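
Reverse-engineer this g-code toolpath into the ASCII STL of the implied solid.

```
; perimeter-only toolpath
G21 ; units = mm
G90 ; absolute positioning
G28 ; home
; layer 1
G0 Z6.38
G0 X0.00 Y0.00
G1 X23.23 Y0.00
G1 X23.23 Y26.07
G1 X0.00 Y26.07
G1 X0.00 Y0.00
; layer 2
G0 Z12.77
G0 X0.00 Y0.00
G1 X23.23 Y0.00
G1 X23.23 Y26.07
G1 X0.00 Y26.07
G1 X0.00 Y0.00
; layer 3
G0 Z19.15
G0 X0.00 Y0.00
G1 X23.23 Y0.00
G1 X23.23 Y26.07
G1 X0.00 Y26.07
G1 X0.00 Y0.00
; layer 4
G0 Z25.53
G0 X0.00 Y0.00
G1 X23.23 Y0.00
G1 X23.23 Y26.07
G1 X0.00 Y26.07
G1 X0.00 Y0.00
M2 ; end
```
solid part
  facet normal 0.0000 0.0000 -1.0000
    outer loop
      vertex 23.23 26.07 0.00
      vertex 23.23 0.00 0.00
      vertex 0.00 0.00 0.00
    endloop
  endfacet
  facet normal 0.0000 0.0000 -1.0000
    outer loop
      vertex 0.00 26.07 0.00
      vertex 23.23 26.07 0.00
      vertex 0.00 0.00 0.00
    endloop
  endfacet
  facet normal 0.0000 0.0000 1.0000
    outer loop
      vertex 0.00 0.00 25.53
      vertex 23.23 0.00 25.53
      vertex 23.23 26.07 25.53
    endloop
  endfacet
  facet normal 0.0000 0.0000 1.0000
    outer loop
      vertex 0.00 0.00 25.53
      vertex 23.23 26.07 25.53
      vertex 0.00 26.07 25.53
    endloop
  endfacet
  facet normal 0.0000 -1.0000 0.0000
    outer loop
      vertex 0.00 0.00 0.00
      vertex 23.23 0.00 0.00
      vertex 23.23 0.00 25.53
    endloop
  endfacet
  facet normal 0.0000 -1.0000 0.0000
    outer loop
      vertex 0.00 0.00 0.00
      vertex 23.23 0.00 25.53
      vertex 0.00 0.00 25.53
    endloop
  endfacet
  facet normal 0.0000 1.0000 0.0000
    outer loop
      vertex 23.23 26.07 25.53
      vertex 23.23 26.07 0.00
      vertex 0.00 26.07 0.00
    endloop
  endfacet
  facet normal 0.0000 1.0000 0.0000
    outer loop
      vertex 0.00 26.07 25.53
      vertex 23.23 26.07 25.53
      vertex 0.00 26.07 0.00
    endloop
  endfacet
  facet normal -1.0000 0.0000 0.0000
    outer loop
      vertex 0.00 26.07 25.53
      vertex 0.00 26.07 0.00
      vertex 0.00 0.00 0.00
    endloop
  endfacet
  facet normal -1.0000 0.0000 0.0000
    outer loop
      vertex 0.00 0.00 25.53
      vertex 0.00 26.07 25.53
      vertex 0.00 0.00 0.00
    endloop
  endfacet
  facet normal 1.0000 0.0000 0.0000
    outer loop
      vertex 23.23 0.00 0.00
      vertex 23.23 26.07 0.00
      vertex 23.23 26.07 25.53
    endloop
  endfacet
  facet normal 1.0000 0.0000 0.0000
    outer loop
      vertex 23.23 0.00 0.00
      vertex 23.23 26.07 25.53
      vertex 23.23 0.00 25.53
    endloop
  endfacet
endsolid part

The G0 Z moves step by Δz≈6.38 mm. Every layer's G1 loop is the same polygon, so the solid is a straight extrusion of it from z=0 to z≈25.5. Closing with flat bottom and top caps and triangulating gives 12 facets — a rectangular box, roughly 23.2 × 26.1 mm footprint and 25.5 mm tall.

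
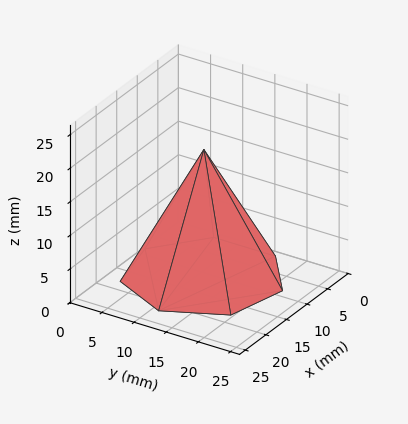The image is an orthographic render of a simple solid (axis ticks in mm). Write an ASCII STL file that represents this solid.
Reading the render: the shape is a regular 7-sided pyramid, base circumscribed radius ≈ 11 mm, apex at z ≈ 19 mm (dimensions read to the nearest mm from the axis ticks). For the STL, each face is triangulated and given an outward normal.

solid part
  facet normal 0.0000 0.0000 -1.0000
    outer loop
      vertex 8.6 21.7 0.0
      vertex 17.9 19.6 0.0
      vertex 22.0 11.0 0.0
    endloop
  endfacet
  facet normal 0.0000 0.0000 -1.0000
    outer loop
      vertex 1.1 15.8 0.0
      vertex 8.6 21.7 0.0
      vertex 22.0 11.0 0.0
    endloop
  endfacet
  facet normal 0.0000 0.0000 -1.0000
    outer loop
      vertex 1.1 6.2 0.0
      vertex 1.1 15.8 0.0
      vertex 22.0 11.0 0.0
    endloop
  endfacet
  facet normal 0.0000 0.0000 -1.0000
    outer loop
      vertex 8.6 0.3 0.0
      vertex 1.1 6.2 0.0
      vertex 22.0 11.0 0.0
    endloop
  endfacet
  facet normal 0.0000 0.0000 -1.0000
    outer loop
      vertex 17.9 2.4 0.0
      vertex 8.6 0.3 0.0
      vertex 22.0 11.0 0.0
    endloop
  endfacet
  facet normal 0.8000 0.3814 0.4632
    outer loop
      vertex 22.0 11.0 0.0
      vertex 17.9 19.6 0.0
      vertex 11.0 11.0 19.0
    endloop
  endfacet
  facet normal 0.1953 0.8649 0.4624
    outer loop
      vertex 17.9 19.6 0.0
      vertex 8.6 21.7 0.0
      vertex 11.0 11.0 19.0
    endloop
  endfacet
  facet normal -0.5484 0.6971 0.4619
    outer loop
      vertex 8.6 21.7 0.0
      vertex 1.1 15.8 0.0
      vertex 11.0 11.0 19.0
    endloop
  endfacet
  facet normal -0.8868 0.0000 0.4621
    outer loop
      vertex 1.1 15.8 0.0
      vertex 1.1 6.2 0.0
      vertex 11.0 11.0 19.0
    endloop
  endfacet
  facet normal -0.5484 -0.6971 0.4619
    outer loop
      vertex 1.1 6.2 0.0
      vertex 8.6 0.3 0.0
      vertex 11.0 11.0 19.0
    endloop
  endfacet
  facet normal 0.1953 -0.8649 0.4624
    outer loop
      vertex 8.6 0.3 0.0
      vertex 17.9 2.4 0.0
      vertex 11.0 11.0 19.0
    endloop
  endfacet
  facet normal 0.8000 -0.3814 0.4632
    outer loop
      vertex 17.9 2.4 0.0
      vertex 22.0 11.0 0.0
      vertex 11.0 11.0 19.0
    endloop
  endfacet
endsolid part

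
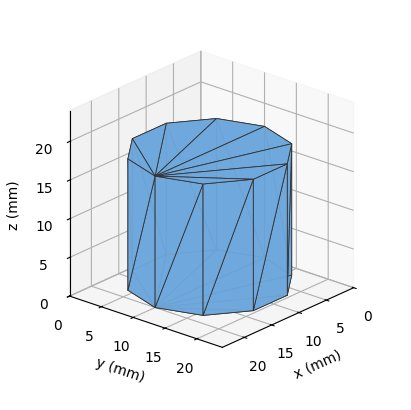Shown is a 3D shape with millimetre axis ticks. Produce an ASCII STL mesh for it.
Reading the render: the shape is a regular 10-sided prism (a cylinder approximated with 10 flat sides), circumscribed radius ≈ 10 mm, height ≈ 17 mm (dimensions read to the nearest mm from the axis ticks). For the STL, each face is triangulated and given an outward normal.

solid part
  facet normal 0.0000 0.0000 -1.0000
    outer loop
      vertex 13.1 19.5 0.0
      vertex 18.1 15.9 0.0
      vertex 20.0 10.0 0.0
    endloop
  endfacet
  facet normal 0.0000 0.0000 -1.0000
    outer loop
      vertex 6.9 19.5 0.0
      vertex 13.1 19.5 0.0
      vertex 20.0 10.0 0.0
    endloop
  endfacet
  facet normal 0.0000 0.0000 -1.0000
    outer loop
      vertex 1.9 15.9 0.0
      vertex 6.9 19.5 0.0
      vertex 20.0 10.0 0.0
    endloop
  endfacet
  facet normal 0.0000 0.0000 -1.0000
    outer loop
      vertex 0.0 10.0 0.0
      vertex 1.9 15.9 0.0
      vertex 20.0 10.0 0.0
    endloop
  endfacet
  facet normal 0.0000 0.0000 -1.0000
    outer loop
      vertex 1.9 4.1 0.0
      vertex 0.0 10.0 0.0
      vertex 20.0 10.0 0.0
    endloop
  endfacet
  facet normal 0.0000 0.0000 -1.0000
    outer loop
      vertex 6.9 0.5 0.0
      vertex 1.9 4.1 0.0
      vertex 20.0 10.0 0.0
    endloop
  endfacet
  facet normal 0.0000 0.0000 -1.0000
    outer loop
      vertex 13.1 0.5 0.0
      vertex 6.9 0.5 0.0
      vertex 20.0 10.0 0.0
    endloop
  endfacet
  facet normal 0.0000 0.0000 -1.0000
    outer loop
      vertex 18.1 4.1 0.0
      vertex 13.1 0.5 0.0
      vertex 20.0 10.0 0.0
    endloop
  endfacet
  facet normal 0.0000 0.0000 1.0000
    outer loop
      vertex 20.0 10.0 17.0
      vertex 18.1 15.9 17.0
      vertex 13.1 19.5 17.0
    endloop
  endfacet
  facet normal 0.0000 0.0000 1.0000
    outer loop
      vertex 20.0 10.0 17.0
      vertex 13.1 19.5 17.0
      vertex 6.9 19.5 17.0
    endloop
  endfacet
  facet normal 0.0000 0.0000 1.0000
    outer loop
      vertex 20.0 10.0 17.0
      vertex 6.9 19.5 17.0
      vertex 1.9 15.9 17.0
    endloop
  endfacet
  facet normal 0.0000 0.0000 1.0000
    outer loop
      vertex 20.0 10.0 17.0
      vertex 1.9 15.9 17.0
      vertex 0.0 10.0 17.0
    endloop
  endfacet
  facet normal 0.0000 0.0000 1.0000
    outer loop
      vertex 20.0 10.0 17.0
      vertex 0.0 10.0 17.0
      vertex 1.9 4.1 17.0
    endloop
  endfacet
  facet normal 0.0000 0.0000 1.0000
    outer loop
      vertex 20.0 10.0 17.0
      vertex 1.9 4.1 17.0
      vertex 6.9 0.5 17.0
    endloop
  endfacet
  facet normal 0.0000 0.0000 1.0000
    outer loop
      vertex 20.0 10.0 17.0
      vertex 6.9 0.5 17.0
      vertex 13.1 0.5 17.0
    endloop
  endfacet
  facet normal 0.0000 0.0000 1.0000
    outer loop
      vertex 20.0 10.0 17.0
      vertex 13.1 0.5 17.0
      vertex 18.1 4.1 17.0
    endloop
  endfacet
  facet normal 0.9519 0.3065 0.0000
    outer loop
      vertex 20.0 10.0 0.0
      vertex 18.1 15.9 0.0
      vertex 18.1 15.9 17.0
    endloop
  endfacet
  facet normal 0.9519 0.3065 0.0000
    outer loop
      vertex 20.0 10.0 0.0
      vertex 18.1 15.9 17.0
      vertex 20.0 10.0 17.0
    endloop
  endfacet
  facet normal 0.5843 0.8115 0.0000
    outer loop
      vertex 18.1 15.9 0.0
      vertex 13.1 19.5 0.0
      vertex 13.1 19.5 17.0
    endloop
  endfacet
  facet normal 0.5843 0.8115 0.0000
    outer loop
      vertex 18.1 15.9 0.0
      vertex 13.1 19.5 17.0
      vertex 18.1 15.9 17.0
    endloop
  endfacet
  facet normal 0.0000 1.0000 0.0000
    outer loop
      vertex 13.1 19.5 0.0
      vertex 6.9 19.5 0.0
      vertex 6.9 19.5 17.0
    endloop
  endfacet
  facet normal 0.0000 1.0000 0.0000
    outer loop
      vertex 13.1 19.5 0.0
      vertex 6.9 19.5 17.0
      vertex 13.1 19.5 17.0
    endloop
  endfacet
  facet normal -0.5843 0.8115 0.0000
    outer loop
      vertex 6.9 19.5 0.0
      vertex 1.9 15.9 0.0
      vertex 1.9 15.9 17.0
    endloop
  endfacet
  facet normal -0.5843 0.8115 0.0000
    outer loop
      vertex 6.9 19.5 0.0
      vertex 1.9 15.9 17.0
      vertex 6.9 19.5 17.0
    endloop
  endfacet
  facet normal -0.9519 0.3065 0.0000
    outer loop
      vertex 1.9 15.9 0.0
      vertex 0.0 10.0 0.0
      vertex 0.0 10.0 17.0
    endloop
  endfacet
  facet normal -0.9519 0.3065 0.0000
    outer loop
      vertex 1.9 15.9 0.0
      vertex 0.0 10.0 17.0
      vertex 1.9 15.9 17.0
    endloop
  endfacet
  facet normal -0.9519 -0.3065 0.0000
    outer loop
      vertex 0.0 10.0 0.0
      vertex 1.9 4.1 0.0
      vertex 1.9 4.1 17.0
    endloop
  endfacet
  facet normal -0.9519 -0.3065 0.0000
    outer loop
      vertex 0.0 10.0 0.0
      vertex 1.9 4.1 17.0
      vertex 0.0 10.0 17.0
    endloop
  endfacet
  facet normal -0.5843 -0.8115 0.0000
    outer loop
      vertex 1.9 4.1 0.0
      vertex 6.9 0.5 0.0
      vertex 6.9 0.5 17.0
    endloop
  endfacet
  facet normal -0.5843 -0.8115 0.0000
    outer loop
      vertex 1.9 4.1 0.0
      vertex 6.9 0.5 17.0
      vertex 1.9 4.1 17.0
    endloop
  endfacet
  facet normal 0.0000 -1.0000 0.0000
    outer loop
      vertex 6.9 0.5 0.0
      vertex 13.1 0.5 0.0
      vertex 13.1 0.5 17.0
    endloop
  endfacet
  facet normal 0.0000 -1.0000 0.0000
    outer loop
      vertex 6.9 0.5 0.0
      vertex 13.1 0.5 17.0
      vertex 6.9 0.5 17.0
    endloop
  endfacet
  facet normal 0.5843 -0.8115 0.0000
    outer loop
      vertex 13.1 0.5 0.0
      vertex 18.1 4.1 0.0
      vertex 18.1 4.1 17.0
    endloop
  endfacet
  facet normal 0.5843 -0.8115 0.0000
    outer loop
      vertex 13.1 0.5 0.0
      vertex 18.1 4.1 17.0
      vertex 13.1 0.5 17.0
    endloop
  endfacet
  facet normal 0.9519 -0.3065 0.0000
    outer loop
      vertex 18.1 4.1 0.0
      vertex 20.0 10.0 0.0
      vertex 20.0 10.0 17.0
    endloop
  endfacet
  facet normal 0.9519 -0.3065 0.0000
    outer loop
      vertex 18.1 4.1 0.0
      vertex 20.0 10.0 17.0
      vertex 18.1 4.1 17.0
    endloop
  endfacet
endsolid part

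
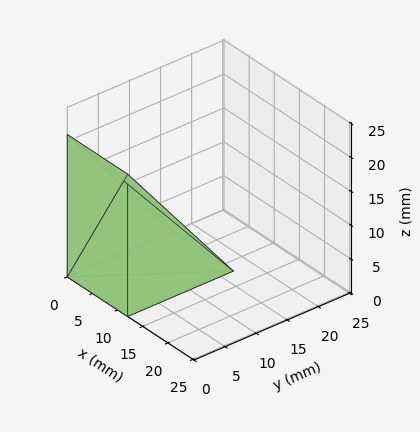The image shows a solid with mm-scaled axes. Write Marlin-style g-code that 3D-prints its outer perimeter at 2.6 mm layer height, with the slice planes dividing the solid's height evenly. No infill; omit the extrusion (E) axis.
Reading the render: the shape is a wedge (ramp): 12 × 17 mm base, rising to 21 mm along the y=0 edge and sloping linearly to z=0 at y=17 (dimensions read to the nearest mm from the axis ticks). For the g-code, the solid's height is divided into equal slices at the stated Δz and each level perimeter traced with G1 moves after a G0 lift.

; perimeter-only toolpath
G21 ; units = mm
G90 ; absolute positioning
G28 ; home
; layer 1
G0 Z2.6
G0 X0.0 Y0.0
G1 X12.0 Y0.0
G1 X12.0 Y14.9
G1 X0.0 Y14.9
G1 X0.0 Y0.0
; layer 2
G0 Z5.2
G0 X0.0 Y0.0
G1 X12.0 Y0.0
G1 X12.0 Y12.8
G1 X0.0 Y12.8
G1 X0.0 Y0.0
; layer 3
G0 Z7.9
G0 X0.0 Y0.0
G1 X12.0 Y0.0
G1 X12.0 Y10.6
G1 X0.0 Y10.6
G1 X0.0 Y0.0
; layer 4
G0 Z10.5
G0 X0.0 Y0.0
G1 X12.0 Y0.0
G1 X12.0 Y8.5
G1 X0.0 Y8.5
G1 X0.0 Y0.0
; layer 5
G0 Z13.1
G0 X0.0 Y0.0
G1 X12.0 Y0.0
G1 X12.0 Y6.4
G1 X0.0 Y6.4
G1 X0.0 Y0.0
; layer 6
G0 Z15.8
G0 X0.0 Y0.0
G1 X12.0 Y0.0
G1 X12.0 Y4.2
G1 X0.0 Y4.2
G1 X0.0 Y0.0
; layer 7
G0 Z18.4
G0 X0.0 Y0.0
G1 X12.0 Y0.0
G1 X12.0 Y2.1
G1 X0.0 Y2.1
G1 X0.0 Y0.0
M2 ; end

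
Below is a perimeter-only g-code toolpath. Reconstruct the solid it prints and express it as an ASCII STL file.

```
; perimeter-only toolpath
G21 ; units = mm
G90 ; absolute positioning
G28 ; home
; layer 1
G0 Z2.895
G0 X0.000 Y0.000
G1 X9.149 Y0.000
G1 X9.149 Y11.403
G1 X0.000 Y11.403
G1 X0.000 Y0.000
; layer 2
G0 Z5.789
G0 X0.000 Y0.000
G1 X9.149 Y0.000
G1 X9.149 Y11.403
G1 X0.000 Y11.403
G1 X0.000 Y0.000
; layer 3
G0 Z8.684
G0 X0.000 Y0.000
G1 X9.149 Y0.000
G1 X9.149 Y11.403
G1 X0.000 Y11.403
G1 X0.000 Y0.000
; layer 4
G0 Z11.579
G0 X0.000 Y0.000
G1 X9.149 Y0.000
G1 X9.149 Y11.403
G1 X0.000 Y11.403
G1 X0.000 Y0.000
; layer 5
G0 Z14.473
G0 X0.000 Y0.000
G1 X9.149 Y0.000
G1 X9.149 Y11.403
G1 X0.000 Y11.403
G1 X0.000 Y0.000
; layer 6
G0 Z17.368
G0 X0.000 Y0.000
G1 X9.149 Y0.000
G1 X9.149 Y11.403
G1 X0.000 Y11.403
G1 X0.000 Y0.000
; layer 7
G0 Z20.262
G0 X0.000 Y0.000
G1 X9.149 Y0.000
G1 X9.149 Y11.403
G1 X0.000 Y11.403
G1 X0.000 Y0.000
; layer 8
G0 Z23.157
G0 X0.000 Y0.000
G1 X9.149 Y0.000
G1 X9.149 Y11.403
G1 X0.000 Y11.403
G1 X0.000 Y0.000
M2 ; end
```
solid part
  facet normal 0.0000 0.0000 -1.0000
    outer loop
      vertex 9.149 11.403 0.000
      vertex 9.149 0.000 0.000
      vertex 0.000 0.000 0.000
    endloop
  endfacet
  facet normal 0.0000 0.0000 -1.0000
    outer loop
      vertex 0.000 11.403 0.000
      vertex 9.149 11.403 0.000
      vertex 0.000 0.000 0.000
    endloop
  endfacet
  facet normal 0.0000 0.0000 1.0000
    outer loop
      vertex 0.000 0.000 23.157
      vertex 9.149 0.000 23.157
      vertex 9.149 11.403 23.157
    endloop
  endfacet
  facet normal 0.0000 0.0000 1.0000
    outer loop
      vertex 0.000 0.000 23.157
      vertex 9.149 11.403 23.157
      vertex 0.000 11.403 23.157
    endloop
  endfacet
  facet normal 0.0000 -1.0000 0.0000
    outer loop
      vertex 0.000 0.000 0.000
      vertex 9.149 0.000 0.000
      vertex 9.149 0.000 23.157
    endloop
  endfacet
  facet normal 0.0000 -1.0000 0.0000
    outer loop
      vertex 0.000 0.000 0.000
      vertex 9.149 0.000 23.157
      vertex 0.000 0.000 23.157
    endloop
  endfacet
  facet normal 0.0000 1.0000 0.0000
    outer loop
      vertex 9.149 11.403 23.157
      vertex 9.149 11.403 0.000
      vertex 0.000 11.403 0.000
    endloop
  endfacet
  facet normal 0.0000 1.0000 0.0000
    outer loop
      vertex 0.000 11.403 23.157
      vertex 9.149 11.403 23.157
      vertex 0.000 11.403 0.000
    endloop
  endfacet
  facet normal -1.0000 0.0000 0.0000
    outer loop
      vertex 0.000 11.403 23.157
      vertex 0.000 11.403 0.000
      vertex 0.000 0.000 0.000
    endloop
  endfacet
  facet normal -1.0000 0.0000 0.0000
    outer loop
      vertex 0.000 0.000 23.157
      vertex 0.000 11.403 23.157
      vertex 0.000 0.000 0.000
    endloop
  endfacet
  facet normal 1.0000 0.0000 0.0000
    outer loop
      vertex 9.149 0.000 0.000
      vertex 9.149 11.403 0.000
      vertex 9.149 11.403 23.157
    endloop
  endfacet
  facet normal 1.0000 0.0000 0.0000
    outer loop
      vertex 9.149 0.000 0.000
      vertex 9.149 11.403 23.157
      vertex 9.149 0.000 23.157
    endloop
  endfacet
endsolid part

The G0 Z moves step by Δz≈2.895 mm. Every layer's G1 loop is the same polygon, so the solid is a straight extrusion of it from z=0 to z≈23.2. Closing with flat bottom and top caps and triangulating gives 12 facets — a rectangular box, roughly 9.15 × 11.4 mm footprint and 23.2 mm tall.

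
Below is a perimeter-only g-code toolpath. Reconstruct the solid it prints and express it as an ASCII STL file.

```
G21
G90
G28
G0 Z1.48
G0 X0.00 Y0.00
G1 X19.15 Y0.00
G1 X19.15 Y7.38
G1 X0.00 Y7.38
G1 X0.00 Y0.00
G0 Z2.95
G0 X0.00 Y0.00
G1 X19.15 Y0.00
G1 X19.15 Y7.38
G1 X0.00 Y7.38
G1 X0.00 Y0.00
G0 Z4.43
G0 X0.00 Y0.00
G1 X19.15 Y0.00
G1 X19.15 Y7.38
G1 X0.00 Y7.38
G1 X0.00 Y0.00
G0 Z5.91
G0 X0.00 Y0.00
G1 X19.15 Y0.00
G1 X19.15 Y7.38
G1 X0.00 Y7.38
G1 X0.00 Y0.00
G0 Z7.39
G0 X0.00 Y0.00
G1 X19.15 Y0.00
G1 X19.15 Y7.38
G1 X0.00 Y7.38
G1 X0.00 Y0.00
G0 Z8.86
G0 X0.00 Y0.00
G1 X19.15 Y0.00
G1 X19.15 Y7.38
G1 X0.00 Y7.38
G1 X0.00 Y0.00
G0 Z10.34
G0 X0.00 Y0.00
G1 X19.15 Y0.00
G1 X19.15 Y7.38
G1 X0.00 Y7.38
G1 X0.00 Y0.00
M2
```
solid part
  facet normal 0.0000 0.0000 -1.0000
    outer loop
      vertex 19.15 7.38 0.00
      vertex 19.15 0.00 0.00
      vertex 0.00 0.00 0.00
    endloop
  endfacet
  facet normal 0.0000 0.0000 -1.0000
    outer loop
      vertex 0.00 7.38 0.00
      vertex 19.15 7.38 0.00
      vertex 0.00 0.00 0.00
    endloop
  endfacet
  facet normal 0.0000 0.0000 1.0000
    outer loop
      vertex 0.00 0.00 10.34
      vertex 19.15 0.00 10.34
      vertex 19.15 7.38 10.34
    endloop
  endfacet
  facet normal 0.0000 0.0000 1.0000
    outer loop
      vertex 0.00 0.00 10.34
      vertex 19.15 7.38 10.34
      vertex 0.00 7.38 10.34
    endloop
  endfacet
  facet normal 0.0000 -1.0000 0.0000
    outer loop
      vertex 0.00 0.00 0.00
      vertex 19.15 0.00 0.00
      vertex 19.15 0.00 10.34
    endloop
  endfacet
  facet normal 0.0000 -1.0000 0.0000
    outer loop
      vertex 0.00 0.00 0.00
      vertex 19.15 0.00 10.34
      vertex 0.00 0.00 10.34
    endloop
  endfacet
  facet normal 0.0000 1.0000 0.0000
    outer loop
      vertex 19.15 7.38 10.34
      vertex 19.15 7.38 0.00
      vertex 0.00 7.38 0.00
    endloop
  endfacet
  facet normal 0.0000 1.0000 0.0000
    outer loop
      vertex 0.00 7.38 10.34
      vertex 19.15 7.38 10.34
      vertex 0.00 7.38 0.00
    endloop
  endfacet
  facet normal -1.0000 0.0000 0.0000
    outer loop
      vertex 0.00 7.38 10.34
      vertex 0.00 7.38 0.00
      vertex 0.00 0.00 0.00
    endloop
  endfacet
  facet normal -1.0000 0.0000 0.0000
    outer loop
      vertex 0.00 0.00 10.34
      vertex 0.00 7.38 10.34
      vertex 0.00 0.00 0.00
    endloop
  endfacet
  facet normal 1.0000 0.0000 0.0000
    outer loop
      vertex 19.15 0.00 0.00
      vertex 19.15 7.38 0.00
      vertex 19.15 7.38 10.34
    endloop
  endfacet
  facet normal 1.0000 0.0000 0.0000
    outer loop
      vertex 19.15 0.00 0.00
      vertex 19.15 7.38 10.34
      vertex 19.15 0.00 10.34
    endloop
  endfacet
endsolid part

The G0 Z moves step by Δz≈1.48 mm. Every layer's G1 loop is the same polygon, so the solid is a straight extrusion of it from z=0 to z≈10.3. Closing with flat bottom and top caps and triangulating gives 12 facets — a rectangular box, roughly 19.1 × 7.38 mm footprint and 10.3 mm tall.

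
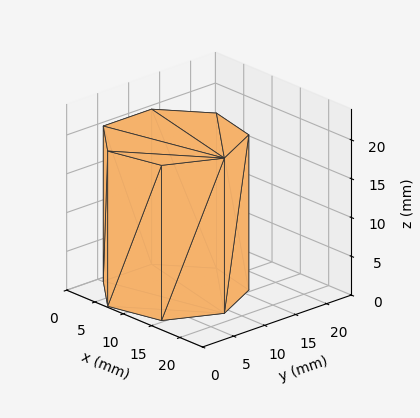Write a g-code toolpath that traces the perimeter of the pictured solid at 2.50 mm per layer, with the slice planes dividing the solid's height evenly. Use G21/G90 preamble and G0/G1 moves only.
Reading the render: the shape is a regular 7-sided prism (a cylinder approximated with 7 flat sides), circumscribed radius ≈ 9 mm, height ≈ 20 mm (dimensions read to the nearest mm from the axis ticks). For the g-code, the solid's height is divided into equal slices at the stated Δz and each level perimeter traced with G1 moves after a G0 lift.

; perimeter-only toolpath
G21 ; units = mm
G90 ; absolute positioning
G28 ; home
; layer 1
G0 Z2.50
G0 X18.00 Y9.00
G1 X14.61 Y16.04
G1 X7.00 Y17.77
G1 X0.89 Y12.90
G1 X0.89 Y5.10
G1 X7.00 Y0.23
G1 X14.61 Y1.96
G1 X18.00 Y9.00
; layer 2
G0 Z5.00
G0 X18.00 Y9.00
G1 X14.61 Y16.04
G1 X7.00 Y17.77
G1 X0.89 Y12.90
G1 X0.89 Y5.10
G1 X7.00 Y0.23
G1 X14.61 Y1.96
G1 X18.00 Y9.00
; layer 3
G0 Z7.50
G0 X18.00 Y9.00
G1 X14.61 Y16.04
G1 X7.00 Y17.77
G1 X0.89 Y12.90
G1 X0.89 Y5.10
G1 X7.00 Y0.23
G1 X14.61 Y1.96
G1 X18.00 Y9.00
; layer 4
G0 Z10.00
G0 X18.00 Y9.00
G1 X14.61 Y16.04
G1 X7.00 Y17.77
G1 X0.89 Y12.90
G1 X0.89 Y5.10
G1 X7.00 Y0.23
G1 X14.61 Y1.96
G1 X18.00 Y9.00
; layer 5
G0 Z12.50
G0 X18.00 Y9.00
G1 X14.61 Y16.04
G1 X7.00 Y17.77
G1 X0.89 Y12.90
G1 X0.89 Y5.10
G1 X7.00 Y0.23
G1 X14.61 Y1.96
G1 X18.00 Y9.00
; layer 6
G0 Z15.00
G0 X18.00 Y9.00
G1 X14.61 Y16.04
G1 X7.00 Y17.77
G1 X0.89 Y12.90
G1 X0.89 Y5.10
G1 X7.00 Y0.23
G1 X14.61 Y1.96
G1 X18.00 Y9.00
; layer 7
G0 Z17.50
G0 X18.00 Y9.00
G1 X14.61 Y16.04
G1 X7.00 Y17.77
G1 X0.89 Y12.90
G1 X0.89 Y5.10
G1 X7.00 Y0.23
G1 X14.61 Y1.96
G1 X18.00 Y9.00
; layer 8
G0 Z20.00
G0 X18.00 Y9.00
G1 X14.61 Y16.04
G1 X7.00 Y17.77
G1 X0.89 Y12.90
G1 X0.89 Y5.10
G1 X7.00 Y0.23
G1 X14.61 Y1.96
G1 X18.00 Y9.00
M2 ; end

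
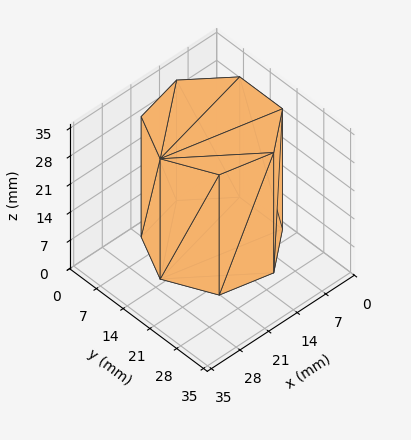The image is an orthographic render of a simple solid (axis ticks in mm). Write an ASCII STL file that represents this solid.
Reading the render: the shape is a regular 7-sided prism (a cylinder approximated with 7 flat sides), circumscribed radius ≈ 13 mm, height ≈ 30 mm (dimensions read to the nearest mm from the axis ticks). For the STL, each face is triangulated and given an outward normal.

solid part
  facet normal 0.0000 0.0000 -1.0000
    outer loop
      vertex 10.1 25.7 0.0
      vertex 21.1 23.2 0.0
      vertex 26.0 13.0 0.0
    endloop
  endfacet
  facet normal 0.0000 0.0000 -1.0000
    outer loop
      vertex 1.3 18.6 0.0
      vertex 10.1 25.7 0.0
      vertex 26.0 13.0 0.0
    endloop
  endfacet
  facet normal 0.0000 0.0000 -1.0000
    outer loop
      vertex 1.3 7.4 0.0
      vertex 1.3 18.6 0.0
      vertex 26.0 13.0 0.0
    endloop
  endfacet
  facet normal 0.0000 0.0000 -1.0000
    outer loop
      vertex 10.1 0.3 0.0
      vertex 1.3 7.4 0.0
      vertex 26.0 13.0 0.0
    endloop
  endfacet
  facet normal 0.0000 0.0000 -1.0000
    outer loop
      vertex 21.1 2.8 0.0
      vertex 10.1 0.3 0.0
      vertex 26.0 13.0 0.0
    endloop
  endfacet
  facet normal 0.0000 0.0000 1.0000
    outer loop
      vertex 26.0 13.0 30.0
      vertex 21.1 23.2 30.0
      vertex 10.1 25.7 30.0
    endloop
  endfacet
  facet normal 0.0000 0.0000 1.0000
    outer loop
      vertex 26.0 13.0 30.0
      vertex 10.1 25.7 30.0
      vertex 1.3 18.6 30.0
    endloop
  endfacet
  facet normal 0.0000 0.0000 1.0000
    outer loop
      vertex 26.0 13.0 30.0
      vertex 1.3 18.6 30.0
      vertex 1.3 7.4 30.0
    endloop
  endfacet
  facet normal 0.0000 0.0000 1.0000
    outer loop
      vertex 26.0 13.0 30.0
      vertex 1.3 7.4 30.0
      vertex 10.1 0.3 30.0
    endloop
  endfacet
  facet normal 0.0000 0.0000 1.0000
    outer loop
      vertex 26.0 13.0 30.0
      vertex 10.1 0.3 30.0
      vertex 21.1 2.8 30.0
    endloop
  endfacet
  facet normal 0.9014 0.4330 0.0000
    outer loop
      vertex 26.0 13.0 0.0
      vertex 21.1 23.2 0.0
      vertex 21.1 23.2 30.0
    endloop
  endfacet
  facet normal 0.9014 0.4330 0.0000
    outer loop
      vertex 26.0 13.0 0.0
      vertex 21.1 23.2 30.0
      vertex 26.0 13.0 30.0
    endloop
  endfacet
  facet normal 0.2216 0.9751 0.0000
    outer loop
      vertex 21.1 23.2 0.0
      vertex 10.1 25.7 0.0
      vertex 10.1 25.7 30.0
    endloop
  endfacet
  facet normal 0.2216 0.9751 0.0000
    outer loop
      vertex 21.1 23.2 0.0
      vertex 10.1 25.7 30.0
      vertex 21.1 23.2 30.0
    endloop
  endfacet
  facet normal -0.6279 0.7783 0.0000
    outer loop
      vertex 10.1 25.7 0.0
      vertex 1.3 18.6 0.0
      vertex 1.3 18.6 30.0
    endloop
  endfacet
  facet normal -0.6279 0.7783 0.0000
    outer loop
      vertex 10.1 25.7 0.0
      vertex 1.3 18.6 30.0
      vertex 10.1 25.7 30.0
    endloop
  endfacet
  facet normal -1.0000 0.0000 0.0000
    outer loop
      vertex 1.3 18.6 0.0
      vertex 1.3 7.4 0.0
      vertex 1.3 7.4 30.0
    endloop
  endfacet
  facet normal -1.0000 0.0000 0.0000
    outer loop
      vertex 1.3 18.6 0.0
      vertex 1.3 7.4 30.0
      vertex 1.3 18.6 30.0
    endloop
  endfacet
  facet normal -0.6279 -0.7783 0.0000
    outer loop
      vertex 1.3 7.4 0.0
      vertex 10.1 0.3 0.0
      vertex 10.1 0.3 30.0
    endloop
  endfacet
  facet normal -0.6279 -0.7783 0.0000
    outer loop
      vertex 1.3 7.4 0.0
      vertex 10.1 0.3 30.0
      vertex 1.3 7.4 30.0
    endloop
  endfacet
  facet normal 0.2216 -0.9751 0.0000
    outer loop
      vertex 10.1 0.3 0.0
      vertex 21.1 2.8 0.0
      vertex 21.1 2.8 30.0
    endloop
  endfacet
  facet normal 0.2216 -0.9751 0.0000
    outer loop
      vertex 10.1 0.3 0.0
      vertex 21.1 2.8 30.0
      vertex 10.1 0.3 30.0
    endloop
  endfacet
  facet normal 0.9014 -0.4330 0.0000
    outer loop
      vertex 21.1 2.8 0.0
      vertex 26.0 13.0 0.0
      vertex 26.0 13.0 30.0
    endloop
  endfacet
  facet normal 0.9014 -0.4330 0.0000
    outer loop
      vertex 21.1 2.8 0.0
      vertex 26.0 13.0 30.0
      vertex 21.1 2.8 30.0
    endloop
  endfacet
endsolid part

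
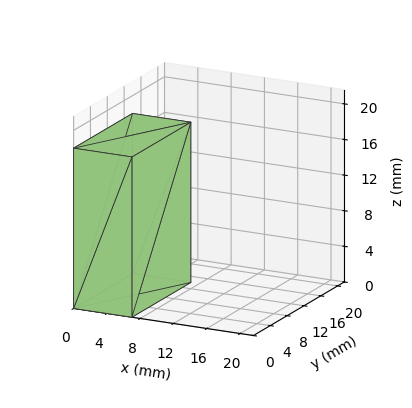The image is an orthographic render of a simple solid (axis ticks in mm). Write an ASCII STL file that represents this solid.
Reading the render: the shape is a rectangular box, roughly 7 × 14 mm footprint and 18 mm tall (dimensions read to the nearest mm from the axis ticks). For the STL, each face is triangulated and given an outward normal.

solid part
  facet normal 0.0000 0.0000 -1.0000
    outer loop
      vertex 7.000 14.000 0.000
      vertex 7.000 0.000 0.000
      vertex 0.000 0.000 0.000
    endloop
  endfacet
  facet normal 0.0000 0.0000 -1.0000
    outer loop
      vertex 0.000 14.000 0.000
      vertex 7.000 14.000 0.000
      vertex 0.000 0.000 0.000
    endloop
  endfacet
  facet normal 0.0000 0.0000 1.0000
    outer loop
      vertex 0.000 0.000 18.000
      vertex 7.000 0.000 18.000
      vertex 7.000 14.000 18.000
    endloop
  endfacet
  facet normal 0.0000 0.0000 1.0000
    outer loop
      vertex 0.000 0.000 18.000
      vertex 7.000 14.000 18.000
      vertex 0.000 14.000 18.000
    endloop
  endfacet
  facet normal 0.0000 -1.0000 0.0000
    outer loop
      vertex 0.000 0.000 0.000
      vertex 7.000 0.000 0.000
      vertex 7.000 0.000 18.000
    endloop
  endfacet
  facet normal 0.0000 -1.0000 0.0000
    outer loop
      vertex 0.000 0.000 0.000
      vertex 7.000 0.000 18.000
      vertex 0.000 0.000 18.000
    endloop
  endfacet
  facet normal 0.0000 1.0000 0.0000
    outer loop
      vertex 7.000 14.000 18.000
      vertex 7.000 14.000 0.000
      vertex 0.000 14.000 0.000
    endloop
  endfacet
  facet normal 0.0000 1.0000 0.0000
    outer loop
      vertex 0.000 14.000 18.000
      vertex 7.000 14.000 18.000
      vertex 0.000 14.000 0.000
    endloop
  endfacet
  facet normal -1.0000 0.0000 0.0000
    outer loop
      vertex 0.000 14.000 18.000
      vertex 0.000 14.000 0.000
      vertex 0.000 0.000 0.000
    endloop
  endfacet
  facet normal -1.0000 0.0000 0.0000
    outer loop
      vertex 0.000 0.000 18.000
      vertex 0.000 14.000 18.000
      vertex 0.000 0.000 0.000
    endloop
  endfacet
  facet normal 1.0000 0.0000 0.0000
    outer loop
      vertex 7.000 0.000 0.000
      vertex 7.000 14.000 0.000
      vertex 7.000 14.000 18.000
    endloop
  endfacet
  facet normal 1.0000 0.0000 0.0000
    outer loop
      vertex 7.000 0.000 0.000
      vertex 7.000 14.000 18.000
      vertex 7.000 0.000 18.000
    endloop
  endfacet
endsolid part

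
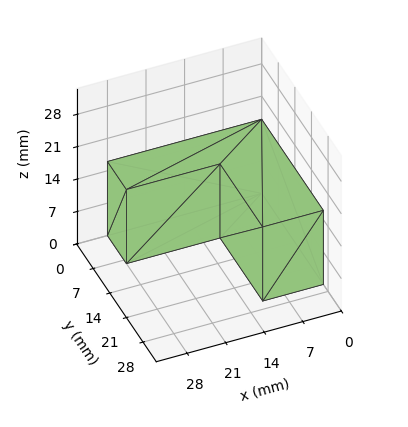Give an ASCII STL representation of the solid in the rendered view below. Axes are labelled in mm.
Reading the render: the shape is an L-shaped prism: outer 28 × 26 mm, arm thicknesses ≈ 8 mm (horizontal) and 11 mm (vertical), extruded 16 mm in z (dimensions read to the nearest mm from the axis ticks). For the STL, each face is triangulated and given an outward normal.

solid part
  facet normal 0.0000 0.0000 -1.0000
    outer loop
      vertex 28.00 8.00 0.00
      vertex 28.00 0.00 0.00
      vertex 0.00 0.00 0.00
    endloop
  endfacet
  facet normal 0.0000 0.0000 -1.0000
    outer loop
      vertex 11.00 8.00 0.00
      vertex 28.00 8.00 0.00
      vertex 0.00 0.00 0.00
    endloop
  endfacet
  facet normal 0.0000 0.0000 -1.0000
    outer loop
      vertex 11.00 26.00 0.00
      vertex 11.00 8.00 0.00
      vertex 0.00 0.00 0.00
    endloop
  endfacet
  facet normal 0.0000 0.0000 -1.0000
    outer loop
      vertex 0.00 26.00 0.00
      vertex 11.00 26.00 0.00
      vertex 0.00 0.00 0.00
    endloop
  endfacet
  facet normal 0.0000 0.0000 1.0000
    outer loop
      vertex 0.00 0.00 16.00
      vertex 28.00 0.00 16.00
      vertex 28.00 8.00 16.00
    endloop
  endfacet
  facet normal 0.0000 0.0000 1.0000
    outer loop
      vertex 0.00 0.00 16.00
      vertex 28.00 8.00 16.00
      vertex 11.00 8.00 16.00
    endloop
  endfacet
  facet normal 0.0000 0.0000 1.0000
    outer loop
      vertex 0.00 0.00 16.00
      vertex 11.00 8.00 16.00
      vertex 11.00 26.00 16.00
    endloop
  endfacet
  facet normal 0.0000 0.0000 1.0000
    outer loop
      vertex 0.00 0.00 16.00
      vertex 11.00 26.00 16.00
      vertex 0.00 26.00 16.00
    endloop
  endfacet
  facet normal 0.0000 -1.0000 0.0000
    outer loop
      vertex 0.00 0.00 0.00
      vertex 28.00 0.00 0.00
      vertex 28.00 0.00 16.00
    endloop
  endfacet
  facet normal 0.0000 -1.0000 0.0000
    outer loop
      vertex 0.00 0.00 0.00
      vertex 28.00 0.00 16.00
      vertex 0.00 0.00 16.00
    endloop
  endfacet
  facet normal 1.0000 0.0000 0.0000
    outer loop
      vertex 28.00 0.00 0.00
      vertex 28.00 8.00 0.00
      vertex 28.00 8.00 16.00
    endloop
  endfacet
  facet normal 1.0000 0.0000 0.0000
    outer loop
      vertex 28.00 0.00 0.00
      vertex 28.00 8.00 16.00
      vertex 28.00 0.00 16.00
    endloop
  endfacet
  facet normal 0.0000 1.0000 0.0000
    outer loop
      vertex 28.00 8.00 0.00
      vertex 11.00 8.00 0.00
      vertex 11.00 8.00 16.00
    endloop
  endfacet
  facet normal 0.0000 1.0000 0.0000
    outer loop
      vertex 28.00 8.00 0.00
      vertex 11.00 8.00 16.00
      vertex 28.00 8.00 16.00
    endloop
  endfacet
  facet normal 1.0000 0.0000 0.0000
    outer loop
      vertex 11.00 8.00 0.00
      vertex 11.00 26.00 0.00
      vertex 11.00 26.00 16.00
    endloop
  endfacet
  facet normal 1.0000 0.0000 0.0000
    outer loop
      vertex 11.00 8.00 0.00
      vertex 11.00 26.00 16.00
      vertex 11.00 8.00 16.00
    endloop
  endfacet
  facet normal 0.0000 1.0000 0.0000
    outer loop
      vertex 11.00 26.00 0.00
      vertex 0.00 26.00 0.00
      vertex 0.00 26.00 16.00
    endloop
  endfacet
  facet normal 0.0000 1.0000 0.0000
    outer loop
      vertex 11.00 26.00 0.00
      vertex 0.00 26.00 16.00
      vertex 11.00 26.00 16.00
    endloop
  endfacet
  facet normal -1.0000 0.0000 0.0000
    outer loop
      vertex 0.00 26.00 0.00
      vertex 0.00 0.00 0.00
      vertex 0.00 0.00 16.00
    endloop
  endfacet
  facet normal -1.0000 0.0000 0.0000
    outer loop
      vertex 0.00 26.00 0.00
      vertex 0.00 0.00 16.00
      vertex 0.00 26.00 16.00
    endloop
  endfacet
endsolid part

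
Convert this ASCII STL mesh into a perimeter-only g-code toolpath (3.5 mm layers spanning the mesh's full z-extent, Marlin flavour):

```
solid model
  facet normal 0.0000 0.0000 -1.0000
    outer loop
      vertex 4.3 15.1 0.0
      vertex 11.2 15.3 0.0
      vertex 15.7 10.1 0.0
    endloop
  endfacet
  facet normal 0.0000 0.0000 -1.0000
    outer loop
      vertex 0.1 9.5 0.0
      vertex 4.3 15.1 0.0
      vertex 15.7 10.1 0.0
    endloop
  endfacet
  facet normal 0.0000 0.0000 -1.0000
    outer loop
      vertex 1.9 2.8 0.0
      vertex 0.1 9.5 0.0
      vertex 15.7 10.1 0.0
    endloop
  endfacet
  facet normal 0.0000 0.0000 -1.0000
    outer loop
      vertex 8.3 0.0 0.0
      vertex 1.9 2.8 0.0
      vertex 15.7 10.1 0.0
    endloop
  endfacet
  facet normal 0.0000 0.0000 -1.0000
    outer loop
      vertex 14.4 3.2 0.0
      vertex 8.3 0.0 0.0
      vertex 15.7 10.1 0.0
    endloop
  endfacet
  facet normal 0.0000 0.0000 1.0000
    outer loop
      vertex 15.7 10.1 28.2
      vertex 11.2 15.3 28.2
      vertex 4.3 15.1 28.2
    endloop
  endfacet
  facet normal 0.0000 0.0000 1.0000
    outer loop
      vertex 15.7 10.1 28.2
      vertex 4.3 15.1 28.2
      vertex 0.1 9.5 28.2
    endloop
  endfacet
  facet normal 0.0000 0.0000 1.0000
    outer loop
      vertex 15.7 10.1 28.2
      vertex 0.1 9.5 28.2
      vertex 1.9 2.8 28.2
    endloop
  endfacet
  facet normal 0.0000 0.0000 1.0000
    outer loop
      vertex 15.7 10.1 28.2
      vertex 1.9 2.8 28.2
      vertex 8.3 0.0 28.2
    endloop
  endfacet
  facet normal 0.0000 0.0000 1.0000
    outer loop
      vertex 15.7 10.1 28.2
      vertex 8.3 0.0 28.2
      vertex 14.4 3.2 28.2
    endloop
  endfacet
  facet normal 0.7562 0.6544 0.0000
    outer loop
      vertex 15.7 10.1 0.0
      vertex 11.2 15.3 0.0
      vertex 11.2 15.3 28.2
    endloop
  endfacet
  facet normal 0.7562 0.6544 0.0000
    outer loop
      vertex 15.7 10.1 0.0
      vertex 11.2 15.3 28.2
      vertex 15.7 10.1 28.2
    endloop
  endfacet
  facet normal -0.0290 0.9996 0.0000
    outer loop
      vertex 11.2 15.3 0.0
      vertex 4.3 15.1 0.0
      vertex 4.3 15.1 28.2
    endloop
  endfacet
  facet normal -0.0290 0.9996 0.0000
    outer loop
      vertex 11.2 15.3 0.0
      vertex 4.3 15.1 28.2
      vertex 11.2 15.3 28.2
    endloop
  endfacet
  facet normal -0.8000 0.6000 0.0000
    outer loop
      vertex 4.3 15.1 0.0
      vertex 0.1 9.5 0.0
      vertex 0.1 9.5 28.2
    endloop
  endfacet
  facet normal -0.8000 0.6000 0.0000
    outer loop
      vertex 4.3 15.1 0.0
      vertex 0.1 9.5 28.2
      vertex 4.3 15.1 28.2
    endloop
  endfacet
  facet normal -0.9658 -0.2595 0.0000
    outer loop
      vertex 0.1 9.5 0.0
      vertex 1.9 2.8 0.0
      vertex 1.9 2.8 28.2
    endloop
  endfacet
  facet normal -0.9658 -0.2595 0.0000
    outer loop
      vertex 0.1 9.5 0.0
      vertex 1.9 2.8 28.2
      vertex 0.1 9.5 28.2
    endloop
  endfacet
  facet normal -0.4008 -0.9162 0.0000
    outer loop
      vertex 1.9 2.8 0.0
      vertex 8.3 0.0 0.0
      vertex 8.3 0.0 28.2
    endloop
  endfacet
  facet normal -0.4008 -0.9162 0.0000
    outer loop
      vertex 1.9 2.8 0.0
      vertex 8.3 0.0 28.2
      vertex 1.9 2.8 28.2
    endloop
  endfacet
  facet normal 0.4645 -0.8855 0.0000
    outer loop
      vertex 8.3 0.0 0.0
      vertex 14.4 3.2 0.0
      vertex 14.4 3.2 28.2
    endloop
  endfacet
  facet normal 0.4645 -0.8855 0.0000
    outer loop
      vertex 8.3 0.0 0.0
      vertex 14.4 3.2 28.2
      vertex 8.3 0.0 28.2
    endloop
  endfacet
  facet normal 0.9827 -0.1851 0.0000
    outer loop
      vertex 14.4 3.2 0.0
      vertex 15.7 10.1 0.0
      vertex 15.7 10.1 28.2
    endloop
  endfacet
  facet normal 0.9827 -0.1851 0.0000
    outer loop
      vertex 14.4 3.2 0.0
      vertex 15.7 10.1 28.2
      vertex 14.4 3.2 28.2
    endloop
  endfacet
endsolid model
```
; perimeter-only toolpath
G21 ; units = mm
G90 ; absolute positioning
G28 ; home
; layer 1
G0 Z3.5
G0 X15.7 Y10.1
G1 X11.2 Y15.3
G1 X4.3 Y15.1
G1 X0.1 Y9.5
G1 X1.9 Y2.8
G1 X8.3 Y0.0
G1 X14.4 Y3.2
G1 X15.7 Y10.1
; layer 2
G0 Z7.0
G0 X15.7 Y10.1
G1 X11.2 Y15.3
G1 X4.3 Y15.1
G1 X0.1 Y9.5
G1 X1.9 Y2.8
G1 X8.3 Y0.0
G1 X14.4 Y3.2
G1 X15.7 Y10.1
; layer 3
G0 Z10.6
G0 X15.7 Y10.1
G1 X11.2 Y15.3
G1 X4.3 Y15.1
G1 X0.1 Y9.5
G1 X1.9 Y2.8
G1 X8.3 Y0.0
G1 X14.4 Y3.2
G1 X15.7 Y10.1
; layer 4
G0 Z14.1
G0 X15.7 Y10.1
G1 X11.2 Y15.3
G1 X4.3 Y15.1
G1 X0.1 Y9.5
G1 X1.9 Y2.8
G1 X8.3 Y0.0
G1 X14.4 Y3.2
G1 X15.7 Y10.1
; layer 5
G0 Z17.6
G0 X15.7 Y10.1
G1 X11.2 Y15.3
G1 X4.3 Y15.1
G1 X0.1 Y9.5
G1 X1.9 Y2.8
G1 X8.3 Y0.0
G1 X14.4 Y3.2
G1 X15.7 Y10.1
; layer 6
G0 Z21.1
G0 X15.7 Y10.1
G1 X11.2 Y15.3
G1 X4.3 Y15.1
G1 X0.1 Y9.5
G1 X1.9 Y2.8
G1 X8.3 Y0.0
G1 X14.4 Y3.2
G1 X15.7 Y10.1
; layer 7
G0 Z24.7
G0 X15.7 Y10.1
G1 X11.2 Y15.3
G1 X4.3 Y15.1
G1 X0.1 Y9.5
G1 X1.9 Y2.8
G1 X8.3 Y0.0
G1 X14.4 Y3.2
G1 X15.7 Y10.1
; layer 8
G0 Z28.2
G0 X15.7 Y10.1
G1 X11.2 Y15.3
G1 X4.3 Y15.1
G1 X0.1 Y9.5
G1 X1.9 Y2.8
G1 X8.3 Y0.0
G1 X14.4 Y3.2
G1 X15.7 Y10.1
M2 ; end

The solid is a regular 7-sided prism (a cylinder approximated with 7 flat sides), circumscribed radius ≈ 8 mm, height ≈ 28.2 mm. Slicing at Δz = 3.5 mm — 8 equal slices spanning the solid's height, so layer i sits at z = i·h/8 — gives 8 non-empty perimeters. Each is a 7-segment closed polygon; G0 lifts to the layer z and rapids to the start vertex, then G1 traces the edges.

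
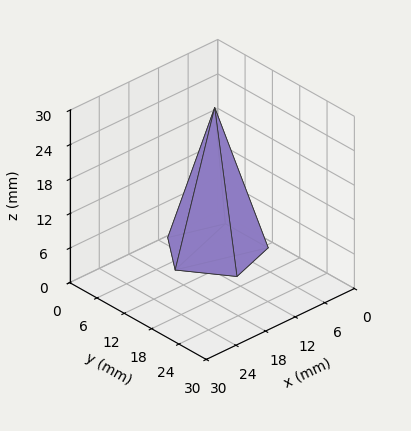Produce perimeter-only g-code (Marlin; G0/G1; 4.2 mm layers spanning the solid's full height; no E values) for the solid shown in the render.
Reading the render: the shape is a regular 5-sided pyramid, base circumscribed radius ≈ 8 mm, apex at z ≈ 25 mm (dimensions read to the nearest mm from the axis ticks). For the g-code, the solid's height is divided into equal slices at the stated Δz and each level perimeter traced with G1 moves after a G0 lift.

; perimeter-only toolpath
G21 ; units = mm
G90 ; absolute positioning
G28 ; home
; layer 1
G0 Z4.2
G0 X14.7 Y8.0
G1 X10.1 Y14.3
G1 X2.6 Y11.9
G1 X2.6 Y4.1
G1 X10.1 Y1.7
G1 X14.7 Y8.0
; layer 2
G0 Z8.3
G0 X13.3 Y8.0
G1 X9.7 Y13.1
G1 X3.7 Y11.1
G1 X3.7 Y4.9
G1 X9.7 Y2.9
G1 X13.3 Y8.0
; layer 3
G0 Z12.5
G0 X12.0 Y8.0
G1 X9.2 Y11.8
G1 X4.8 Y10.3
G1 X4.8 Y5.7
G1 X9.2 Y4.2
G1 X12.0 Y8.0
; layer 4
G0 Z16.7
G0 X10.7 Y8.0
G1 X8.8 Y10.5
G1 X5.8 Y9.6
G1 X5.8 Y6.4
G1 X8.8 Y5.5
G1 X10.7 Y8.0
; layer 5
G0 Z20.8
G0 X9.3 Y8.0
G1 X8.4 Y9.3
G1 X6.9 Y8.8
G1 X6.9 Y7.2
G1 X8.4 Y6.7
G1 X9.3 Y8.0
M2 ; end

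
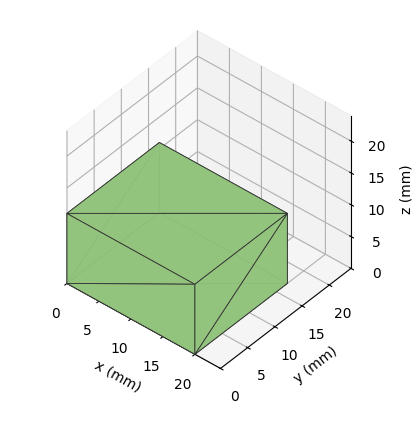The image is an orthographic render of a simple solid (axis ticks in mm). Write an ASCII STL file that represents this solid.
Reading the render: the shape is a rectangular box, roughly 20 × 17 mm footprint and 11 mm tall (dimensions read to the nearest mm from the axis ticks). For the STL, each face is triangulated and given an outward normal.

solid part
  facet normal 0.0000 0.0000 -1.0000
    outer loop
      vertex 20.00 17.00 0.00
      vertex 20.00 0.00 0.00
      vertex 0.00 0.00 0.00
    endloop
  endfacet
  facet normal 0.0000 0.0000 -1.0000
    outer loop
      vertex 0.00 17.00 0.00
      vertex 20.00 17.00 0.00
      vertex 0.00 0.00 0.00
    endloop
  endfacet
  facet normal 0.0000 0.0000 1.0000
    outer loop
      vertex 0.00 0.00 11.00
      vertex 20.00 0.00 11.00
      vertex 20.00 17.00 11.00
    endloop
  endfacet
  facet normal 0.0000 0.0000 1.0000
    outer loop
      vertex 0.00 0.00 11.00
      vertex 20.00 17.00 11.00
      vertex 0.00 17.00 11.00
    endloop
  endfacet
  facet normal 0.0000 -1.0000 0.0000
    outer loop
      vertex 0.00 0.00 0.00
      vertex 20.00 0.00 0.00
      vertex 20.00 0.00 11.00
    endloop
  endfacet
  facet normal 0.0000 -1.0000 0.0000
    outer loop
      vertex 0.00 0.00 0.00
      vertex 20.00 0.00 11.00
      vertex 0.00 0.00 11.00
    endloop
  endfacet
  facet normal 0.0000 1.0000 0.0000
    outer loop
      vertex 20.00 17.00 11.00
      vertex 20.00 17.00 0.00
      vertex 0.00 17.00 0.00
    endloop
  endfacet
  facet normal 0.0000 1.0000 0.0000
    outer loop
      vertex 0.00 17.00 11.00
      vertex 20.00 17.00 11.00
      vertex 0.00 17.00 0.00
    endloop
  endfacet
  facet normal -1.0000 0.0000 0.0000
    outer loop
      vertex 0.00 17.00 11.00
      vertex 0.00 17.00 0.00
      vertex 0.00 0.00 0.00
    endloop
  endfacet
  facet normal -1.0000 0.0000 0.0000
    outer loop
      vertex 0.00 0.00 11.00
      vertex 0.00 17.00 11.00
      vertex 0.00 0.00 0.00
    endloop
  endfacet
  facet normal 1.0000 0.0000 0.0000
    outer loop
      vertex 20.00 0.00 0.00
      vertex 20.00 17.00 0.00
      vertex 20.00 17.00 11.00
    endloop
  endfacet
  facet normal 1.0000 0.0000 0.0000
    outer loop
      vertex 20.00 0.00 0.00
      vertex 20.00 17.00 11.00
      vertex 20.00 0.00 11.00
    endloop
  endfacet
endsolid part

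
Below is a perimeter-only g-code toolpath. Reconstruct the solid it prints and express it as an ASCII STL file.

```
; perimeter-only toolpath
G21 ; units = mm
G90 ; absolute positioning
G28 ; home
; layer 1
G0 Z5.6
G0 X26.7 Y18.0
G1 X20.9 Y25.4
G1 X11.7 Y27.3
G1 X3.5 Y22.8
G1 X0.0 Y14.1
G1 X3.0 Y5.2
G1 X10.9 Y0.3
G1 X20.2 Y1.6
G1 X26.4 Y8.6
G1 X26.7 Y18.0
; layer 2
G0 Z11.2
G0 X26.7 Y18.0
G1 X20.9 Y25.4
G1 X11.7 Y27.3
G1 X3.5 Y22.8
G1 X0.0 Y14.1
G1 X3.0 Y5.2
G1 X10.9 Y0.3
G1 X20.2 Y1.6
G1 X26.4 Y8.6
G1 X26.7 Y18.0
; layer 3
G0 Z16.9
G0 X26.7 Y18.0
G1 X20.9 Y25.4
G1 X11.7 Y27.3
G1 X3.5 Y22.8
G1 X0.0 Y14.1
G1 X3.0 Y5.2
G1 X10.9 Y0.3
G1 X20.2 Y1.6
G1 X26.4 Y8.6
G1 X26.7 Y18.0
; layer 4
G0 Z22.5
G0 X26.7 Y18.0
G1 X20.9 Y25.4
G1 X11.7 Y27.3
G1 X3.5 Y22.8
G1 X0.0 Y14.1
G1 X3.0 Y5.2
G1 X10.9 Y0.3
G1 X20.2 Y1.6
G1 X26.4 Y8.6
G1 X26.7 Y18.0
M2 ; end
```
solid part
  facet normal 0.0000 0.0000 -1.0000
    outer loop
      vertex 11.7 27.3 0.0
      vertex 20.9 25.4 0.0
      vertex 26.7 18.0 0.0
    endloop
  endfacet
  facet normal 0.0000 0.0000 -1.0000
    outer loop
      vertex 3.5 22.8 0.0
      vertex 11.7 27.3 0.0
      vertex 26.7 18.0 0.0
    endloop
  endfacet
  facet normal 0.0000 0.0000 -1.0000
    outer loop
      vertex 0.0 14.1 0.0
      vertex 3.5 22.8 0.0
      vertex 26.7 18.0 0.0
    endloop
  endfacet
  facet normal 0.0000 0.0000 -1.0000
    outer loop
      vertex 3.0 5.2 0.0
      vertex 0.0 14.1 0.0
      vertex 26.7 18.0 0.0
    endloop
  endfacet
  facet normal 0.0000 0.0000 -1.0000
    outer loop
      vertex 10.9 0.3 0.0
      vertex 3.0 5.2 0.0
      vertex 26.7 18.0 0.0
    endloop
  endfacet
  facet normal 0.0000 0.0000 -1.0000
    outer loop
      vertex 20.2 1.6 0.0
      vertex 10.9 0.3 0.0
      vertex 26.7 18.0 0.0
    endloop
  endfacet
  facet normal 0.0000 0.0000 -1.0000
    outer loop
      vertex 26.4 8.6 0.0
      vertex 20.2 1.6 0.0
      vertex 26.7 18.0 0.0
    endloop
  endfacet
  facet normal 0.0000 0.0000 1.0000
    outer loop
      vertex 26.7 18.0 22.5
      vertex 20.9 25.4 22.5
      vertex 11.7 27.3 22.5
    endloop
  endfacet
  facet normal 0.0000 0.0000 1.0000
    outer loop
      vertex 26.7 18.0 22.5
      vertex 11.7 27.3 22.5
      vertex 3.5 22.8 22.5
    endloop
  endfacet
  facet normal 0.0000 0.0000 1.0000
    outer loop
      vertex 26.7 18.0 22.5
      vertex 3.5 22.8 22.5
      vertex 0.0 14.1 22.5
    endloop
  endfacet
  facet normal 0.0000 0.0000 1.0000
    outer loop
      vertex 26.7 18.0 22.5
      vertex 0.0 14.1 22.5
      vertex 3.0 5.2 22.5
    endloop
  endfacet
  facet normal 0.0000 0.0000 1.0000
    outer loop
      vertex 26.7 18.0 22.5
      vertex 3.0 5.2 22.5
      vertex 10.9 0.3 22.5
    endloop
  endfacet
  facet normal 0.0000 0.0000 1.0000
    outer loop
      vertex 26.7 18.0 22.5
      vertex 10.9 0.3 22.5
      vertex 20.2 1.6 22.5
    endloop
  endfacet
  facet normal 0.0000 0.0000 1.0000
    outer loop
      vertex 26.7 18.0 22.5
      vertex 20.2 1.6 22.5
      vertex 26.4 8.6 22.5
    endloop
  endfacet
  facet normal 0.7871 0.6169 0.0000
    outer loop
      vertex 26.7 18.0 0.0
      vertex 20.9 25.4 0.0
      vertex 20.9 25.4 22.5
    endloop
  endfacet
  facet normal 0.7871 0.6169 0.0000
    outer loop
      vertex 26.7 18.0 0.0
      vertex 20.9 25.4 22.5
      vertex 26.7 18.0 22.5
    endloop
  endfacet
  facet normal 0.2023 0.9793 0.0000
    outer loop
      vertex 20.9 25.4 0.0
      vertex 11.7 27.3 0.0
      vertex 11.7 27.3 22.5
    endloop
  endfacet
  facet normal 0.2023 0.9793 0.0000
    outer loop
      vertex 20.9 25.4 0.0
      vertex 11.7 27.3 22.5
      vertex 20.9 25.4 22.5
    endloop
  endfacet
  facet normal -0.4811 0.8767 0.0000
    outer loop
      vertex 11.7 27.3 0.0
      vertex 3.5 22.8 0.0
      vertex 3.5 22.8 22.5
    endloop
  endfacet
  facet normal -0.4811 0.8767 0.0000
    outer loop
      vertex 11.7 27.3 0.0
      vertex 3.5 22.8 22.5
      vertex 11.7 27.3 22.5
    endloop
  endfacet
  facet normal -0.9277 0.3732 0.0000
    outer loop
      vertex 3.5 22.8 0.0
      vertex 0.0 14.1 0.0
      vertex 0.0 14.1 22.5
    endloop
  endfacet
  facet normal -0.9277 0.3732 0.0000
    outer loop
      vertex 3.5 22.8 0.0
      vertex 0.0 14.1 22.5
      vertex 3.5 22.8 22.5
    endloop
  endfacet
  facet normal -0.9476 -0.3194 0.0000
    outer loop
      vertex 0.0 14.1 0.0
      vertex 3.0 5.2 0.0
      vertex 3.0 5.2 22.5
    endloop
  endfacet
  facet normal -0.9476 -0.3194 0.0000
    outer loop
      vertex 0.0 14.1 0.0
      vertex 3.0 5.2 22.5
      vertex 0.0 14.1 22.5
    endloop
  endfacet
  facet normal -0.5271 -0.8498 0.0000
    outer loop
      vertex 3.0 5.2 0.0
      vertex 10.9 0.3 0.0
      vertex 10.9 0.3 22.5
    endloop
  endfacet
  facet normal -0.5271 -0.8498 0.0000
    outer loop
      vertex 3.0 5.2 0.0
      vertex 10.9 0.3 22.5
      vertex 3.0 5.2 22.5
    endloop
  endfacet
  facet normal 0.1384 -0.9904 0.0000
    outer loop
      vertex 10.9 0.3 0.0
      vertex 20.2 1.6 0.0
      vertex 20.2 1.6 22.5
    endloop
  endfacet
  facet normal 0.1384 -0.9904 0.0000
    outer loop
      vertex 10.9 0.3 0.0
      vertex 20.2 1.6 22.5
      vertex 10.9 0.3 22.5
    endloop
  endfacet
  facet normal 0.7486 -0.6630 0.0000
    outer loop
      vertex 20.2 1.6 0.0
      vertex 26.4 8.6 0.0
      vertex 26.4 8.6 22.5
    endloop
  endfacet
  facet normal 0.7486 -0.6630 0.0000
    outer loop
      vertex 20.2 1.6 0.0
      vertex 26.4 8.6 22.5
      vertex 20.2 1.6 22.5
    endloop
  endfacet
  facet normal 0.9995 -0.0319 0.0000
    outer loop
      vertex 26.4 8.6 0.0
      vertex 26.7 18.0 0.0
      vertex 26.7 18.0 22.5
    endloop
  endfacet
  facet normal 0.9995 -0.0319 0.0000
    outer loop
      vertex 26.4 8.6 0.0
      vertex 26.7 18.0 22.5
      vertex 26.4 8.6 22.5
    endloop
  endfacet
endsolid part

The G0 Z moves step by Δz≈5.6 mm. Every layer's G1 loop is the same polygon, so the solid is a straight extrusion of it from z=0 to z≈22.5. Closing with flat bottom and top caps and triangulating gives 32 facets — a regular 9-sided prism (a cylinder approximated with 9 flat sides), circumscribed radius ≈ 13.7 mm, height ≈ 22.5 mm.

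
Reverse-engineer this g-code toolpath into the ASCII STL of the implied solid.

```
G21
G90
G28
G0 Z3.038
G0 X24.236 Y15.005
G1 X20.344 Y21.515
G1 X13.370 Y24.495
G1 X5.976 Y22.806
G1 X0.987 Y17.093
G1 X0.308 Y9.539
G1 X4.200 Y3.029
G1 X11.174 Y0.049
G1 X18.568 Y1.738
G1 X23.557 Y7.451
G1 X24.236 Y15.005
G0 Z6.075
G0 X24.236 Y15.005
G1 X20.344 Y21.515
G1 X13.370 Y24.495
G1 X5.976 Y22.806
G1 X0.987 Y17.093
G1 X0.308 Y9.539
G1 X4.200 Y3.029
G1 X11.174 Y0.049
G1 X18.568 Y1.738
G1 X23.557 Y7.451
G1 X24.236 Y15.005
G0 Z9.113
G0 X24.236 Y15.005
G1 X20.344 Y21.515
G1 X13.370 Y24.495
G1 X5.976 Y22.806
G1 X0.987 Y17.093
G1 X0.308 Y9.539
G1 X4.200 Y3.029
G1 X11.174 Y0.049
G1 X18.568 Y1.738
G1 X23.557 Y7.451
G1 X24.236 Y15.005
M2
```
solid part
  facet normal 0.0000 0.0000 -1.0000
    outer loop
      vertex 13.370 24.495 0.000
      vertex 20.344 21.515 0.000
      vertex 24.236 15.005 0.000
    endloop
  endfacet
  facet normal 0.0000 0.0000 -1.0000
    outer loop
      vertex 5.976 22.806 0.000
      vertex 13.370 24.495 0.000
      vertex 24.236 15.005 0.000
    endloop
  endfacet
  facet normal 0.0000 0.0000 -1.0000
    outer loop
      vertex 0.987 17.093 0.000
      vertex 5.976 22.806 0.000
      vertex 24.236 15.005 0.000
    endloop
  endfacet
  facet normal 0.0000 0.0000 -1.0000
    outer loop
      vertex 0.308 9.539 0.000
      vertex 0.987 17.093 0.000
      vertex 24.236 15.005 0.000
    endloop
  endfacet
  facet normal 0.0000 0.0000 -1.0000
    outer loop
      vertex 4.200 3.029 0.000
      vertex 0.308 9.539 0.000
      vertex 24.236 15.005 0.000
    endloop
  endfacet
  facet normal 0.0000 0.0000 -1.0000
    outer loop
      vertex 11.174 0.049 0.000
      vertex 4.200 3.029 0.000
      vertex 24.236 15.005 0.000
    endloop
  endfacet
  facet normal 0.0000 0.0000 -1.0000
    outer loop
      vertex 18.568 1.738 0.000
      vertex 11.174 0.049 0.000
      vertex 24.236 15.005 0.000
    endloop
  endfacet
  facet normal 0.0000 0.0000 -1.0000
    outer loop
      vertex 23.557 7.451 0.000
      vertex 18.568 1.738 0.000
      vertex 24.236 15.005 0.000
    endloop
  endfacet
  facet normal 0.0000 0.0000 1.0000
    outer loop
      vertex 24.236 15.005 9.113
      vertex 20.344 21.515 9.113
      vertex 13.370 24.495 9.113
    endloop
  endfacet
  facet normal 0.0000 0.0000 1.0000
    outer loop
      vertex 24.236 15.005 9.113
      vertex 13.370 24.495 9.113
      vertex 5.976 22.806 9.113
    endloop
  endfacet
  facet normal 0.0000 0.0000 1.0000
    outer loop
      vertex 24.236 15.005 9.113
      vertex 5.976 22.806 9.113
      vertex 0.987 17.093 9.113
    endloop
  endfacet
  facet normal 0.0000 0.0000 1.0000
    outer loop
      vertex 24.236 15.005 9.113
      vertex 0.987 17.093 9.113
      vertex 0.308 9.539 9.113
    endloop
  endfacet
  facet normal 0.0000 0.0000 1.0000
    outer loop
      vertex 24.236 15.005 9.113
      vertex 0.308 9.539 9.113
      vertex 4.200 3.029 9.113
    endloop
  endfacet
  facet normal 0.0000 0.0000 1.0000
    outer loop
      vertex 24.236 15.005 9.113
      vertex 4.200 3.029 9.113
      vertex 11.174 0.049 9.113
    endloop
  endfacet
  facet normal 0.0000 0.0000 1.0000
    outer loop
      vertex 24.236 15.005 9.113
      vertex 11.174 0.049 9.113
      vertex 18.568 1.738 9.113
    endloop
  endfacet
  facet normal 0.0000 0.0000 1.0000
    outer loop
      vertex 24.236 15.005 9.113
      vertex 18.568 1.738 9.113
      vertex 23.557 7.451 9.113
    endloop
  endfacet
  facet normal 0.8583 0.5131 0.0000
    outer loop
      vertex 24.236 15.005 0.000
      vertex 20.344 21.515 0.000
      vertex 20.344 21.515 9.113
    endloop
  endfacet
  facet normal 0.8583 0.5131 0.0000
    outer loop
      vertex 24.236 15.005 0.000
      vertex 20.344 21.515 9.113
      vertex 24.236 15.005 9.113
    endloop
  endfacet
  facet normal 0.3929 0.9196 0.0000
    outer loop
      vertex 20.344 21.515 0.000
      vertex 13.370 24.495 0.000
      vertex 13.370 24.495 9.113
    endloop
  endfacet
  facet normal 0.3929 0.9196 0.0000
    outer loop
      vertex 20.344 21.515 0.000
      vertex 13.370 24.495 9.113
      vertex 20.344 21.515 9.113
    endloop
  endfacet
  facet normal -0.2227 0.9749 0.0000
    outer loop
      vertex 13.370 24.495 0.000
      vertex 5.976 22.806 0.000
      vertex 5.976 22.806 9.113
    endloop
  endfacet
  facet normal -0.2227 0.9749 0.0000
    outer loop
      vertex 13.370 24.495 0.000
      vertex 5.976 22.806 9.113
      vertex 13.370 24.495 9.113
    endloop
  endfacet
  facet normal -0.7532 0.6578 0.0000
    outer loop
      vertex 5.976 22.806 0.000
      vertex 0.987 17.093 0.000
      vertex 0.987 17.093 9.113
    endloop
  endfacet
  facet normal -0.7532 0.6578 0.0000
    outer loop
      vertex 5.976 22.806 0.000
      vertex 0.987 17.093 9.113
      vertex 5.976 22.806 9.113
    endloop
  endfacet
  facet normal -0.9960 0.0895 0.0000
    outer loop
      vertex 0.987 17.093 0.000
      vertex 0.308 9.539 0.000
      vertex 0.308 9.539 9.113
    endloop
  endfacet
  facet normal -0.9960 0.0895 0.0000
    outer loop
      vertex 0.987 17.093 0.000
      vertex 0.308 9.539 9.113
      vertex 0.987 17.093 9.113
    endloop
  endfacet
  facet normal -0.8583 -0.5131 0.0000
    outer loop
      vertex 0.308 9.539 0.000
      vertex 4.200 3.029 0.000
      vertex 4.200 3.029 9.113
    endloop
  endfacet
  facet normal -0.8583 -0.5131 0.0000
    outer loop
      vertex 0.308 9.539 0.000
      vertex 4.200 3.029 9.113
      vertex 0.308 9.539 9.113
    endloop
  endfacet
  facet normal -0.3929 -0.9196 0.0000
    outer loop
      vertex 4.200 3.029 0.000
      vertex 11.174 0.049 0.000
      vertex 11.174 0.049 9.113
    endloop
  endfacet
  facet normal -0.3929 -0.9196 0.0000
    outer loop
      vertex 4.200 3.029 0.000
      vertex 11.174 0.049 9.113
      vertex 4.200 3.029 9.113
    endloop
  endfacet
  facet normal 0.2227 -0.9749 0.0000
    outer loop
      vertex 11.174 0.049 0.000
      vertex 18.568 1.738 0.000
      vertex 18.568 1.738 9.113
    endloop
  endfacet
  facet normal 0.2227 -0.9749 0.0000
    outer loop
      vertex 11.174 0.049 0.000
      vertex 18.568 1.738 9.113
      vertex 11.174 0.049 9.113
    endloop
  endfacet
  facet normal 0.7532 -0.6578 0.0000
    outer loop
      vertex 18.568 1.738 0.000
      vertex 23.557 7.451 0.000
      vertex 23.557 7.451 9.113
    endloop
  endfacet
  facet normal 0.7532 -0.6578 0.0000
    outer loop
      vertex 18.568 1.738 0.000
      vertex 23.557 7.451 9.113
      vertex 18.568 1.738 9.113
    endloop
  endfacet
  facet normal 0.9960 -0.0895 0.0000
    outer loop
      vertex 23.557 7.451 0.000
      vertex 24.236 15.005 0.000
      vertex 24.236 15.005 9.113
    endloop
  endfacet
  facet normal 0.9960 -0.0895 0.0000
    outer loop
      vertex 23.557 7.451 0.000
      vertex 24.236 15.005 9.113
      vertex 23.557 7.451 9.113
    endloop
  endfacet
endsolid part

The G0 Z moves step by Δz≈3.038 mm. Every layer's G1 loop is the same polygon, so the solid is a straight extrusion of it from z=0 to z≈9.11. Closing with flat bottom and top caps and triangulating gives 36 facets — a regular 10-sided prism (a cylinder approximated with 10 flat sides), circumscribed radius ≈ 12.3 mm, height ≈ 9.11 mm.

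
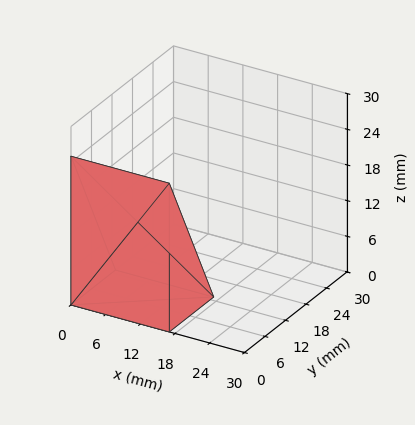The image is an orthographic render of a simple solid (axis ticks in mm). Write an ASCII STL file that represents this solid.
Reading the render: the shape is a wedge (ramp): 17 × 13 mm base, rising to 25 mm along the y=0 edge and sloping linearly to z=0 at y=13 (dimensions read to the nearest mm from the axis ticks). For the STL, each face is triangulated and given an outward normal.

solid part
  facet normal 0.0000 0.0000 -1.0000
    outer loop
      vertex 17.000 13.000 0.000
      vertex 17.000 0.000 0.000
      vertex 0.000 0.000 0.000
    endloop
  endfacet
  facet normal 0.0000 0.0000 -1.0000
    outer loop
      vertex 0.000 13.000 0.000
      vertex 17.000 13.000 0.000
      vertex 0.000 0.000 0.000
    endloop
  endfacet
  facet normal 0.0000 -1.0000 0.0000
    outer loop
      vertex 0.000 0.000 0.000
      vertex 17.000 0.000 0.000
      vertex 17.000 0.000 25.000
    endloop
  endfacet
  facet normal 0.0000 -1.0000 0.0000
    outer loop
      vertex 0.000 0.000 0.000
      vertex 17.000 0.000 25.000
      vertex 0.000 0.000 25.000
    endloop
  endfacet
  facet normal 0.0000 0.8872 0.4614
    outer loop
      vertex 0.000 0.000 25.000
      vertex 17.000 0.000 25.000
      vertex 17.000 13.000 0.000
    endloop
  endfacet
  facet normal 0.0000 0.8872 0.4614
    outer loop
      vertex 0.000 0.000 25.000
      vertex 17.000 13.000 0.000
      vertex 0.000 13.000 0.000
    endloop
  endfacet
  facet normal -1.0000 0.0000 0.0000
    outer loop
      vertex 0.000 0.000 25.000
      vertex 0.000 13.000 0.000
      vertex 0.000 0.000 0.000
    endloop
  endfacet
  facet normal 1.0000 0.0000 0.0000
    outer loop
      vertex 17.000 0.000 0.000
      vertex 17.000 13.000 0.000
      vertex 17.000 0.000 25.000
    endloop
  endfacet
endsolid part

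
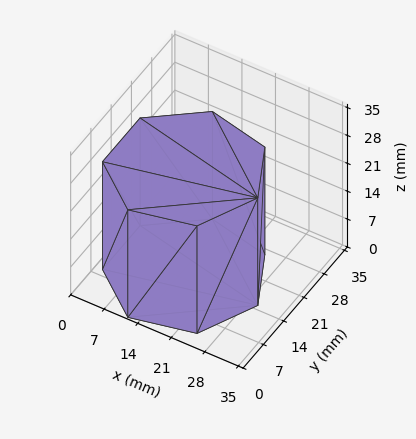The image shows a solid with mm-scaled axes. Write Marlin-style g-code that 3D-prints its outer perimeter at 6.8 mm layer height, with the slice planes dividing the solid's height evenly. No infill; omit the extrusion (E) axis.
Reading the render: the shape is a regular 7-sided prism (a cylinder approximated with 7 flat sides), circumscribed radius ≈ 15 mm, height ≈ 27 mm (dimensions read to the nearest mm from the axis ticks). For the g-code, the solid's height is divided into equal slices at the stated Δz and each level perimeter traced with G1 moves after a G0 lift.

; perimeter-only toolpath
G21 ; units = mm
G90 ; absolute positioning
G28 ; home
; layer 1
G0 Z6.8
G0 X30.0 Y15.0
G1 X24.4 Y26.7
G1 X11.7 Y29.6
G1 X1.5 Y21.5
G1 X1.5 Y8.5
G1 X11.7 Y0.4
G1 X24.4 Y3.3
G1 X30.0 Y15.0
; layer 2
G0 Z13.5
G0 X30.0 Y15.0
G1 X24.4 Y26.7
G1 X11.7 Y29.6
G1 X1.5 Y21.5
G1 X1.5 Y8.5
G1 X11.7 Y0.4
G1 X24.4 Y3.3
G1 X30.0 Y15.0
; layer 3
G0 Z20.2
G0 X30.0 Y15.0
G1 X24.4 Y26.7
G1 X11.7 Y29.6
G1 X1.5 Y21.5
G1 X1.5 Y8.5
G1 X11.7 Y0.4
G1 X24.4 Y3.3
G1 X30.0 Y15.0
; layer 4
G0 Z27.0
G0 X30.0 Y15.0
G1 X24.4 Y26.7
G1 X11.7 Y29.6
G1 X1.5 Y21.5
G1 X1.5 Y8.5
G1 X11.7 Y0.4
G1 X24.4 Y3.3
G1 X30.0 Y15.0
M2 ; end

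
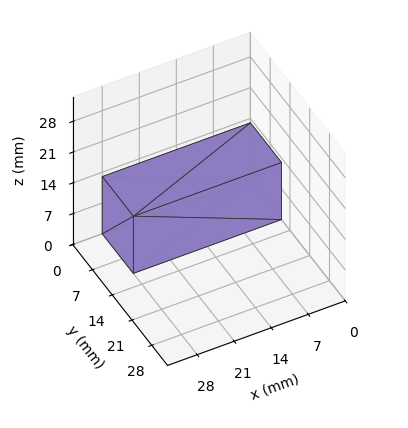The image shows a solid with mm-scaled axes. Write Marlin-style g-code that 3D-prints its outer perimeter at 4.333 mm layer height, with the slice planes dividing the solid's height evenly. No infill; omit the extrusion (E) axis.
Reading the render: the shape is a rectangular box, roughly 28 × 11 mm footprint and 13 mm tall (dimensions read to the nearest mm from the axis ticks). For the g-code, the solid's height is divided into equal slices at the stated Δz and each level perimeter traced with G1 moves after a G0 lift.

; perimeter-only toolpath
G21 ; units = mm
G90 ; absolute positioning
G28 ; home
; layer 1
G0 Z4.333
G0 X0.000 Y0.000
G1 X28.000 Y0.000
G1 X28.000 Y11.000
G1 X0.000 Y11.000
G1 X0.000 Y0.000
; layer 2
G0 Z8.667
G0 X0.000 Y0.000
G1 X28.000 Y0.000
G1 X28.000 Y11.000
G1 X0.000 Y11.000
G1 X0.000 Y0.000
; layer 3
G0 Z13.000
G0 X0.000 Y0.000
G1 X28.000 Y0.000
G1 X28.000 Y11.000
G1 X0.000 Y11.000
G1 X0.000 Y0.000
M2 ; end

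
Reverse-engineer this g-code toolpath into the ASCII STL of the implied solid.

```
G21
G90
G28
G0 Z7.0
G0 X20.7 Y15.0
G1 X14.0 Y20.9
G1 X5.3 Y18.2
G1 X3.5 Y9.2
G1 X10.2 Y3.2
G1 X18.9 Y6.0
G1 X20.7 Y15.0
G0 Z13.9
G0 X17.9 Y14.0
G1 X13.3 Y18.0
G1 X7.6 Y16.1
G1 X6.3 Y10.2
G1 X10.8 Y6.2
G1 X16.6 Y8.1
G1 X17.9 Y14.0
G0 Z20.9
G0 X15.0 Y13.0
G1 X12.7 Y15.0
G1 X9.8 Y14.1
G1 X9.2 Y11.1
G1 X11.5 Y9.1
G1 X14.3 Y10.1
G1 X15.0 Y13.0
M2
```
solid part
  facet normal 0.0000 0.0000 -1.0000
    outer loop
      vertex 3.1 20.2 0.0
      vertex 14.6 23.9 0.0
      vertex 23.6 15.9 0.0
    endloop
  endfacet
  facet normal 0.0000 0.0000 -1.0000
    outer loop
      vertex 0.6 8.3 0.0
      vertex 3.1 20.2 0.0
      vertex 23.6 15.9 0.0
    endloop
  endfacet
  facet normal 0.0000 0.0000 -1.0000
    outer loop
      vertex 9.6 0.3 0.0
      vertex 0.6 8.3 0.0
      vertex 23.6 15.9 0.0
    endloop
  endfacet
  facet normal 0.0000 0.0000 -1.0000
    outer loop
      vertex 21.1 4.0 0.0
      vertex 9.6 0.3 0.0
      vertex 23.6 15.9 0.0
    endloop
  endfacet
  facet normal 0.6217 0.6994 0.3528
    outer loop
      vertex 23.6 15.9 0.0
      vertex 14.6 23.9 0.0
      vertex 12.1 12.1 27.8
    endloop
  endfacet
  facet normal -0.2866 0.8909 0.3524
    outer loop
      vertex 14.6 23.9 0.0
      vertex 3.1 20.2 0.0
      vertex 12.1 12.1 27.8
    endloop
  endfacet
  facet normal -0.9158 0.1924 0.3525
    outer loop
      vertex 3.1 20.2 0.0
      vertex 0.6 8.3 0.0
      vertex 12.1 12.1 27.8
    endloop
  endfacet
  facet normal -0.6217 -0.6994 0.3528
    outer loop
      vertex 0.6 8.3 0.0
      vertex 9.6 0.3 0.0
      vertex 12.1 12.1 27.8
    endloop
  endfacet
  facet normal 0.2866 -0.8909 0.3524
    outer loop
      vertex 9.6 0.3 0.0
      vertex 21.1 4.0 0.0
      vertex 12.1 12.1 27.8
    endloop
  endfacet
  facet normal 0.9158 -0.1924 0.3525
    outer loop
      vertex 21.1 4.0 0.0
      vertex 23.6 15.9 0.0
      vertex 12.1 12.1 27.8
    endloop
  endfacet
endsolid part

The G0 Z moves step by Δz≈7.0 mm. The G1 loops shrink linearly with z, so the solid tapers from its base footprint up to z≈27.8. Closing with a flat bottom cap and the tapered top and triangulating gives 10 facets — a regular 6-sided pyramid, base circumscribed radius ≈ 12.1 mm, apex at z ≈ 27.8 mm.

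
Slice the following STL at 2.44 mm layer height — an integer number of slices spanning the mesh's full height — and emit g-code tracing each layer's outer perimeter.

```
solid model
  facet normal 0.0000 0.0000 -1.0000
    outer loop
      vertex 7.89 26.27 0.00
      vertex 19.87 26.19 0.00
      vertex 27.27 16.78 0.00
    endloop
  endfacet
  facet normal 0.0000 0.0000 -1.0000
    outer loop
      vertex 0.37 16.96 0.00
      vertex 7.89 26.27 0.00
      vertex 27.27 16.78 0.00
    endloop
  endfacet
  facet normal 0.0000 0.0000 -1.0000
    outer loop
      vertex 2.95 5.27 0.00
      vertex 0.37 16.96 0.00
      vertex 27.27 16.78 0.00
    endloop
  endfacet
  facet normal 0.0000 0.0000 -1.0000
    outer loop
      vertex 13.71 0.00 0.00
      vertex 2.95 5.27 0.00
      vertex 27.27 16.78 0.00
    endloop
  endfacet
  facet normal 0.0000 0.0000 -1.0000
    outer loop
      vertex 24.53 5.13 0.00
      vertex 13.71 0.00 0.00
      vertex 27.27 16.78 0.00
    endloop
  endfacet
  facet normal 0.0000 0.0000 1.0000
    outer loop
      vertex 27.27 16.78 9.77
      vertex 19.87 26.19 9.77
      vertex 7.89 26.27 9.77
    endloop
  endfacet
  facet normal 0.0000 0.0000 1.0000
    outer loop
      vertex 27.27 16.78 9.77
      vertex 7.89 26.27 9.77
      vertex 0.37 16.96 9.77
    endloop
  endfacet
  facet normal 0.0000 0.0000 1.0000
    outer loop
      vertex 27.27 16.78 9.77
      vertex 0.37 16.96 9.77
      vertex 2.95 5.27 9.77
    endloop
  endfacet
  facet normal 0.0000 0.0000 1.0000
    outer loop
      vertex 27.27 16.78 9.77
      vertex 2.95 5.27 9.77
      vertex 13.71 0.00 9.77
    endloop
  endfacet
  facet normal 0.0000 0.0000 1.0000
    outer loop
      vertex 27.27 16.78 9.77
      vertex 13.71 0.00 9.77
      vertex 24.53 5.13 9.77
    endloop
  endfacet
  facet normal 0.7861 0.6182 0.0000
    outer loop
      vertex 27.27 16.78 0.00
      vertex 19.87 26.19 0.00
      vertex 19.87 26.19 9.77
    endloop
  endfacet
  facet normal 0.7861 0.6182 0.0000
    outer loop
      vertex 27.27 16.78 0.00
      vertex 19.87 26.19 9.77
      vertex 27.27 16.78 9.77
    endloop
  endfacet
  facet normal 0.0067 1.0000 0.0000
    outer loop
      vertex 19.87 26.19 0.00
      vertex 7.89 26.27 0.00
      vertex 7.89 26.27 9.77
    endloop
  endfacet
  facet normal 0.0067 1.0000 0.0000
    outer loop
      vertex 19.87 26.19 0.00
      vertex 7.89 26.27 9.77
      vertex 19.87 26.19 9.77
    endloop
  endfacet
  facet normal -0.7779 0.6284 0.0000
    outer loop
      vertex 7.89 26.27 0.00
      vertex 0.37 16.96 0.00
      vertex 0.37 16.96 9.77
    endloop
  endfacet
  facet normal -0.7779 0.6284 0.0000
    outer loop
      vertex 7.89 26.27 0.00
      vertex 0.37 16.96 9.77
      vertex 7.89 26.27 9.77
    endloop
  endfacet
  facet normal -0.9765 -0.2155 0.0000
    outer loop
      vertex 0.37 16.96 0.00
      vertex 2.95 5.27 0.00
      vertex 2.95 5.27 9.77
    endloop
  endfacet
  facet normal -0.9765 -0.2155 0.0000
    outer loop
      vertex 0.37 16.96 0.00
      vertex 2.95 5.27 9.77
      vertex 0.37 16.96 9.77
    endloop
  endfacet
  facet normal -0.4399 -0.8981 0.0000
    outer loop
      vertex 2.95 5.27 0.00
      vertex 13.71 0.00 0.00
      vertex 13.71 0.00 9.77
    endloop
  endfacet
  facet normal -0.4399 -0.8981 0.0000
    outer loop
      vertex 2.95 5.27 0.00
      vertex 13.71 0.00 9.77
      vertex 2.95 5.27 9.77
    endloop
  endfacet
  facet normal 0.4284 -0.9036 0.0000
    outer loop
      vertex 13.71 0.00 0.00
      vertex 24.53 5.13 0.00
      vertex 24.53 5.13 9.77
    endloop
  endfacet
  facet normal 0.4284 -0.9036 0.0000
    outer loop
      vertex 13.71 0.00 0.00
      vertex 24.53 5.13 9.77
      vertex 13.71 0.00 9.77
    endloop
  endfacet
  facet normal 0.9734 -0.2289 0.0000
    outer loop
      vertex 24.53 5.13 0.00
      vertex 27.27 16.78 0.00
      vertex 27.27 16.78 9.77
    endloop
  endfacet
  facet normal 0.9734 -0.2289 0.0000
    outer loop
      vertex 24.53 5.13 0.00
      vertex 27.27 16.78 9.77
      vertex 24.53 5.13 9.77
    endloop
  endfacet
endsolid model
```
; perimeter-only toolpath
G21 ; units = mm
G90 ; absolute positioning
G28 ; home
; layer 1
G0 Z2.44
G0 X27.27 Y16.78
G1 X19.87 Y26.19
G1 X7.89 Y26.27
G1 X0.37 Y16.96
G1 X2.95 Y5.27
G1 X13.71 Y0.00
G1 X24.53 Y5.13
G1 X27.27 Y16.78
; layer 2
G0 Z4.88
G0 X27.27 Y16.78
G1 X19.87 Y26.19
G1 X7.89 Y26.27
G1 X0.37 Y16.96
G1 X2.95 Y5.27
G1 X13.71 Y0.00
G1 X24.53 Y5.13
G1 X27.27 Y16.78
; layer 3
G0 Z7.33
G0 X27.27 Y16.78
G1 X19.87 Y26.19
G1 X7.89 Y26.27
G1 X0.37 Y16.96
G1 X2.95 Y5.27
G1 X13.71 Y0.00
G1 X24.53 Y5.13
G1 X27.27 Y16.78
; layer 4
G0 Z9.77
G0 X27.27 Y16.78
G1 X19.87 Y26.19
G1 X7.89 Y26.27
G1 X0.37 Y16.96
G1 X2.95 Y5.27
G1 X13.71 Y0.00
G1 X24.53 Y5.13
G1 X27.27 Y16.78
M2 ; end

The solid is a regular 7-sided prism (a cylinder approximated with 7 flat sides), circumscribed radius ≈ 13.8 mm, height ≈ 9.77 mm. Slicing at Δz = 2.44 mm — 4 equal slices spanning the solid's height, so layer i sits at z = i·h/4 — gives 4 non-empty perimeters. Each is a 7-segment closed polygon; G0 lifts to the layer z and rapids to the start vertex, then G1 traces the edges.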